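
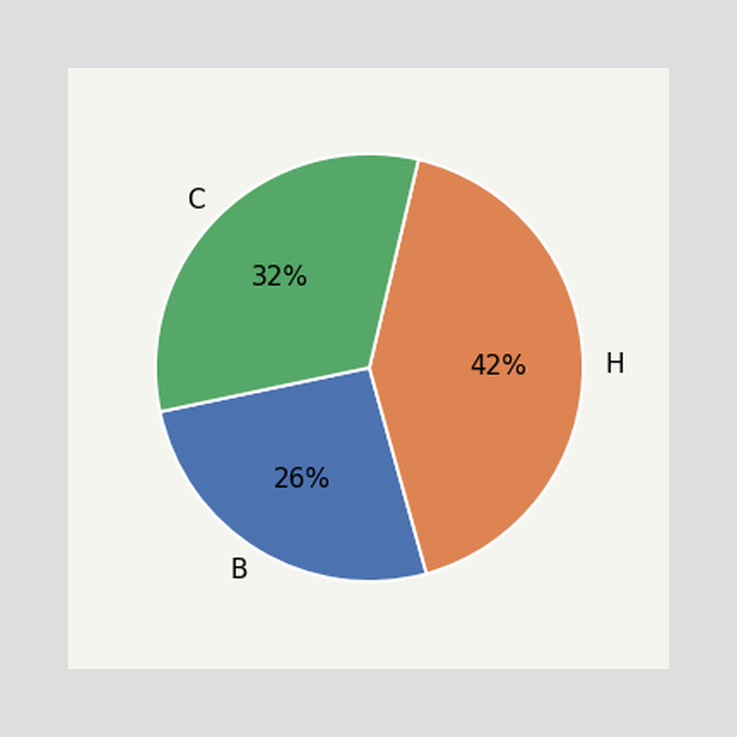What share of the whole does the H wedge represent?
42%

The H slice takes up 42% of the pie.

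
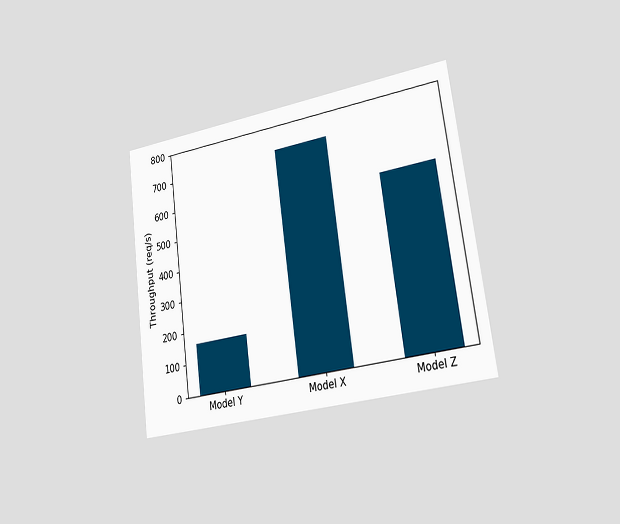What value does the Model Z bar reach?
The chart is tilted about 8° counter-clockwise and viewed slightly from the right. Reading along the chart's y-axis, the Model Z bar reaches 560req/s.

560req/s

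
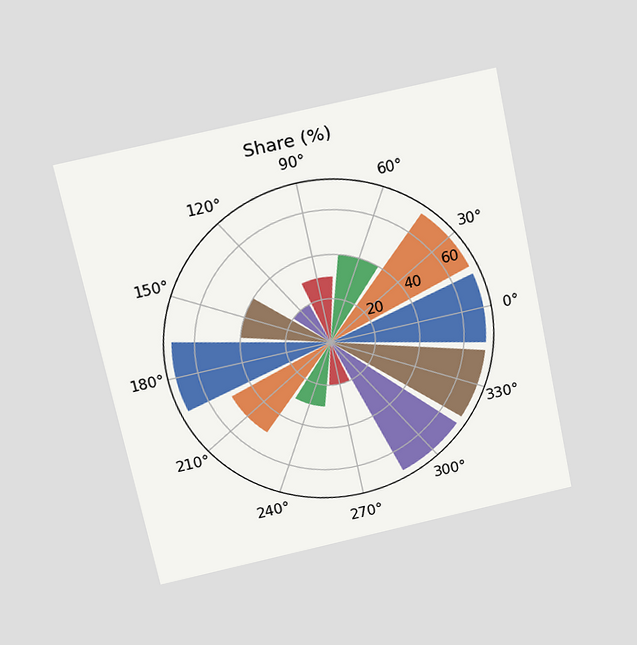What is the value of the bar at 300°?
The chart is tilted about 12° counter-clockwise and viewed slightly from above. The bar at 300° reaches 70% on the radial axis.

70%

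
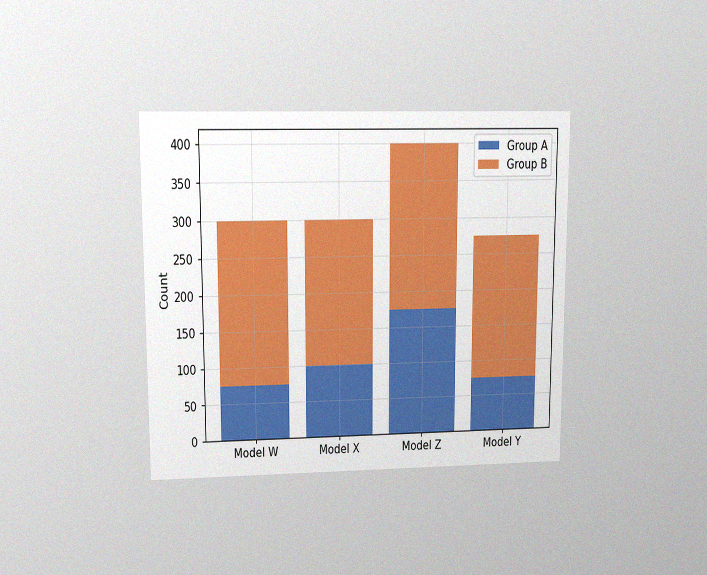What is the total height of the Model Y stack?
The chart is viewed at a slight angle, with some photo noise. The Model Y stack's top reaches 275 on the y-axis.

275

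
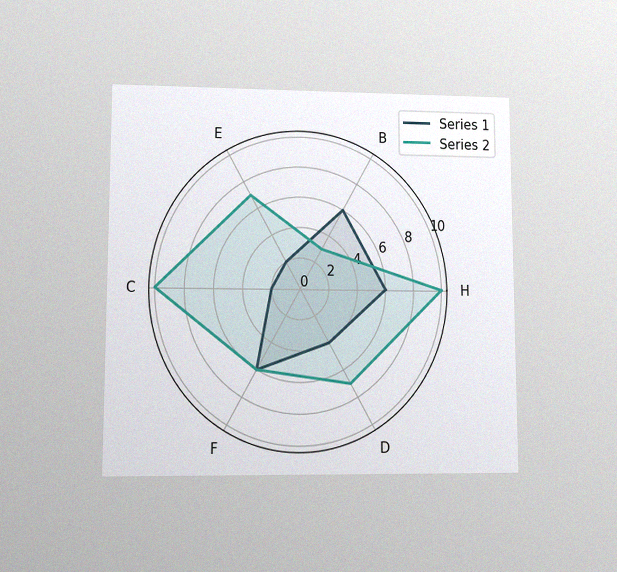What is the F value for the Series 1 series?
6

The chart is viewed at a slight angle, with some photo noise. On the F axis, Series 1 reaches 6.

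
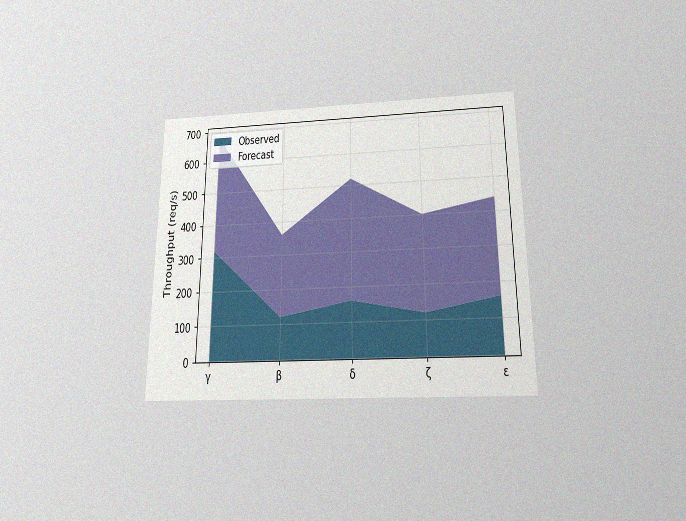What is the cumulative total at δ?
The chart is viewed slightly from below, with some photo noise. The stacked total at δ reaches 520req/s.

520req/s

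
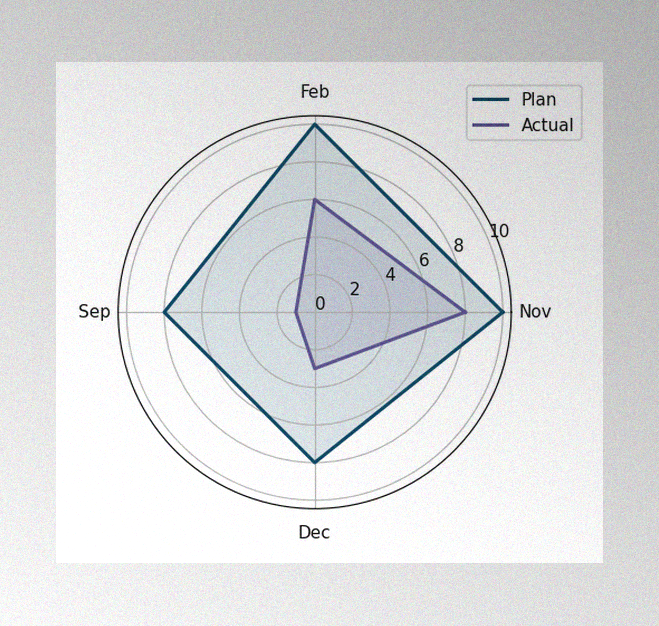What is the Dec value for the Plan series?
8

The image has some photo noise and uneven lighting. On the Dec axis, Plan reaches 8.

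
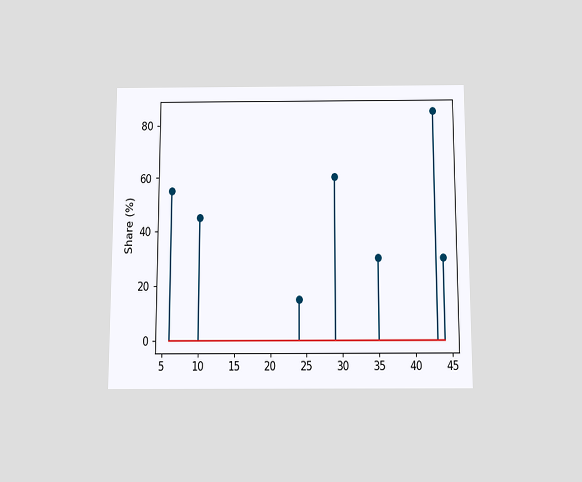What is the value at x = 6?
55%

The chart is viewed slightly from below. The stem at x=6 reaches 55%.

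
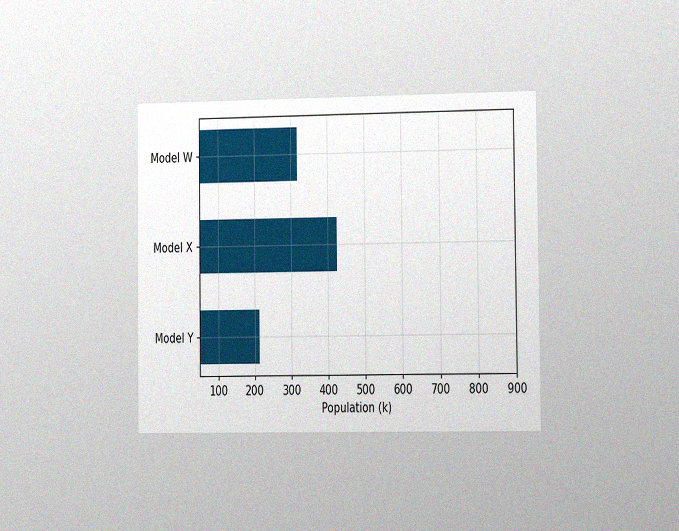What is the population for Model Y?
212k

The chart is viewed slightly from the right, with some photo noise. Reading along the chart's x-axis, the Model Y bar reaches 212k.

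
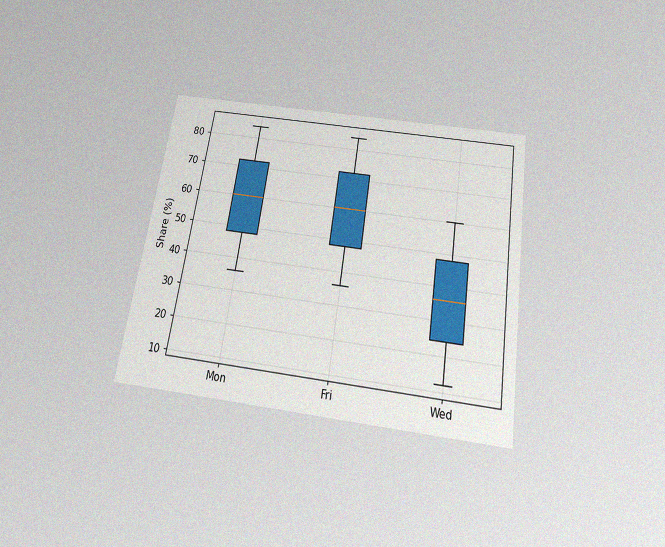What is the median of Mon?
60%

The chart is tilted about 9° clockwise and viewed slightly from below, with some photo noise. The median line in the Mon box sits at 60%.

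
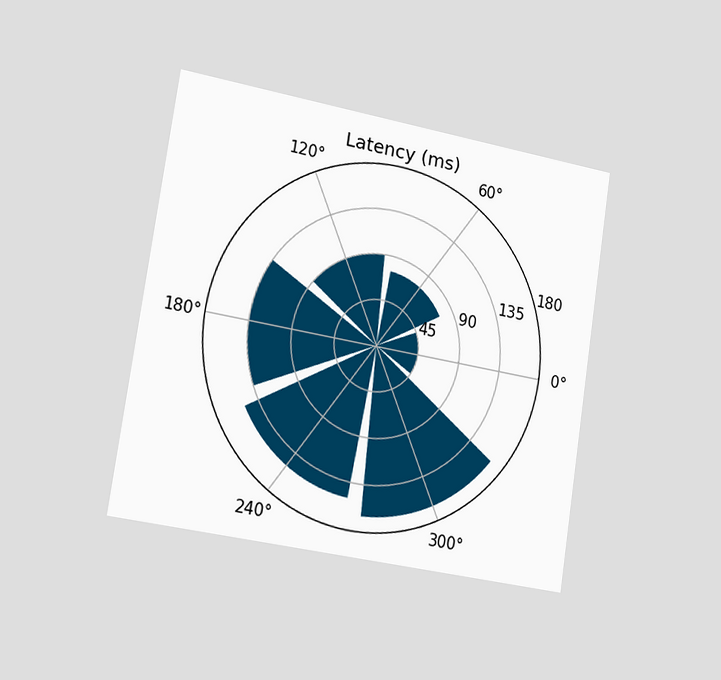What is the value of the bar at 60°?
The chart is tilted about 9° clockwise and viewed slightly from the left. The bar at 60° reaches 75ms on the radial axis.

75ms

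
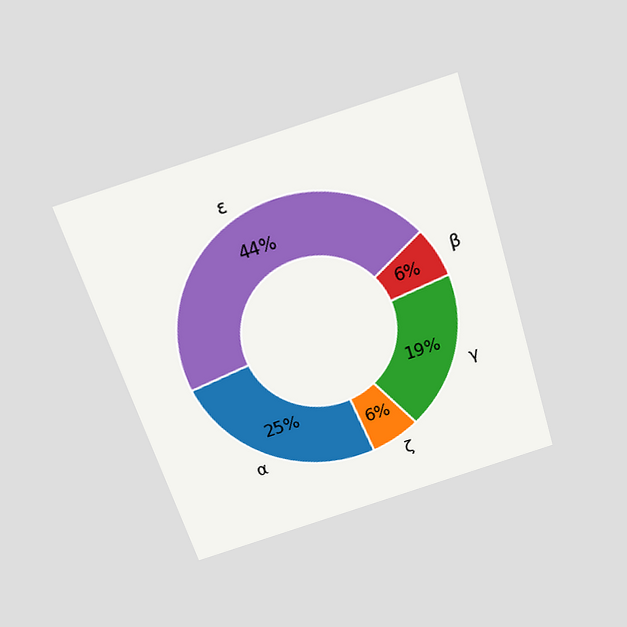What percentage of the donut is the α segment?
The chart is tilted about 18° counter-clockwise and viewed slightly from above. The α segment takes up 25% of the ring.

25%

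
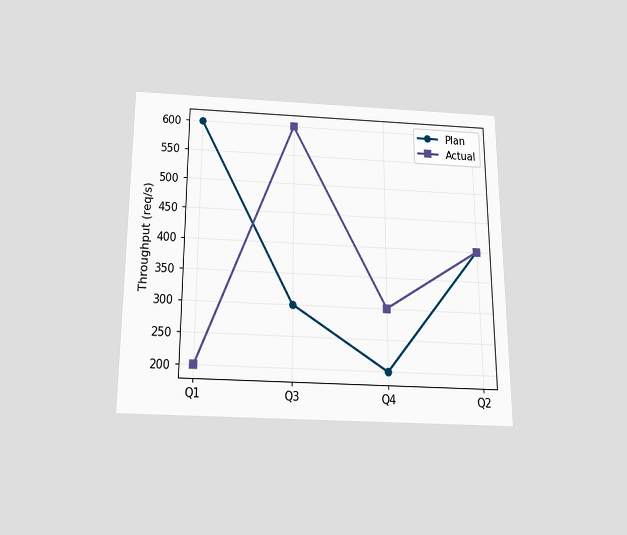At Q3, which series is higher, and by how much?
The chart is viewed slightly from below. At Q3, Actual sits above the other line by 300req/s.

Actual, by 300req/s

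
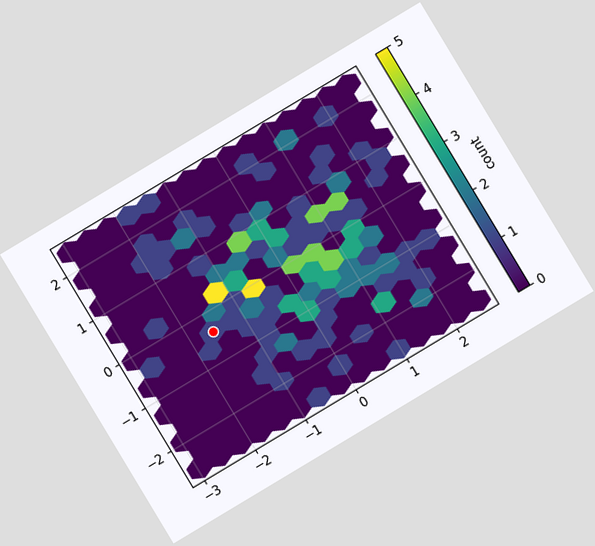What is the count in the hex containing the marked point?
1

The chart is tilted about 31° counter-clockwise. The marked hex reads 1 on the colorbar.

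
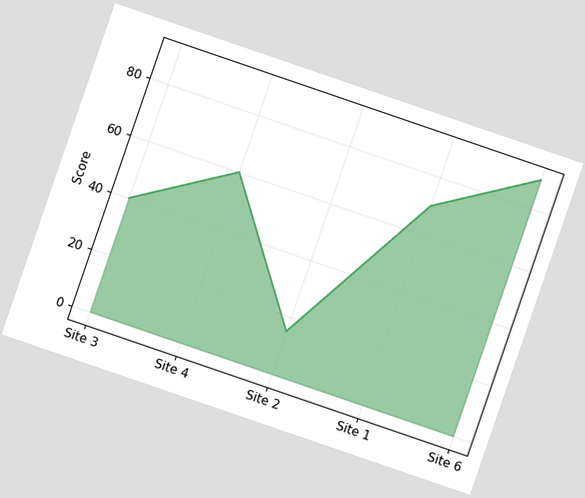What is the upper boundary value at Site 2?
The chart is tilted about 19° clockwise. At Site 2 the upper boundary is at 15.

15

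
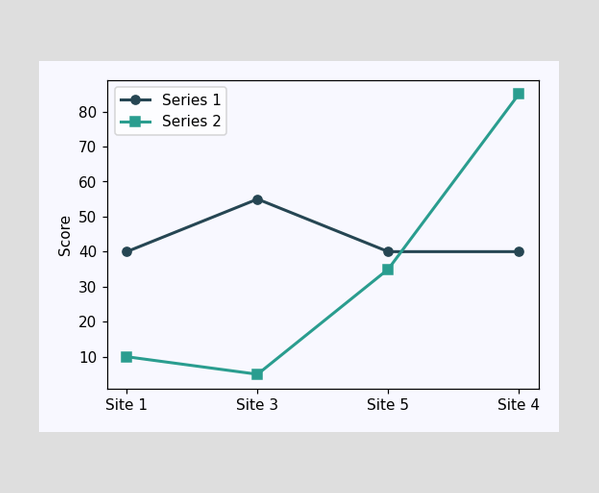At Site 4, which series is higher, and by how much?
At Site 4, Series 2 sits above the other line by 45.

Series 2, by 45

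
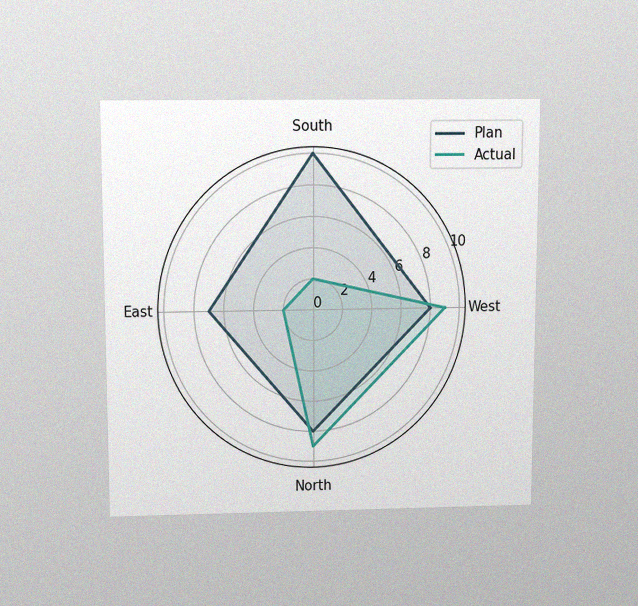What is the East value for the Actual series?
The chart is viewed slightly from above, with some photo noise. On the East axis, Actual reaches 2.

2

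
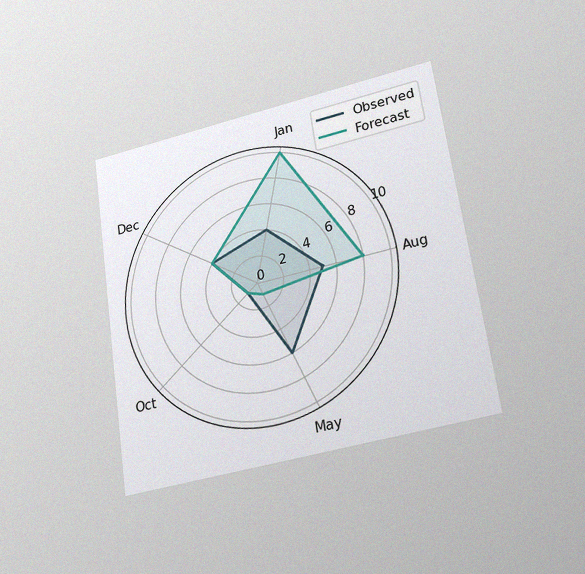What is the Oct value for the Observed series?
1

The chart is tilted about 8° counter-clockwise and viewed at a slight angle, with some photo noise. On the Oct axis, Observed reaches 1.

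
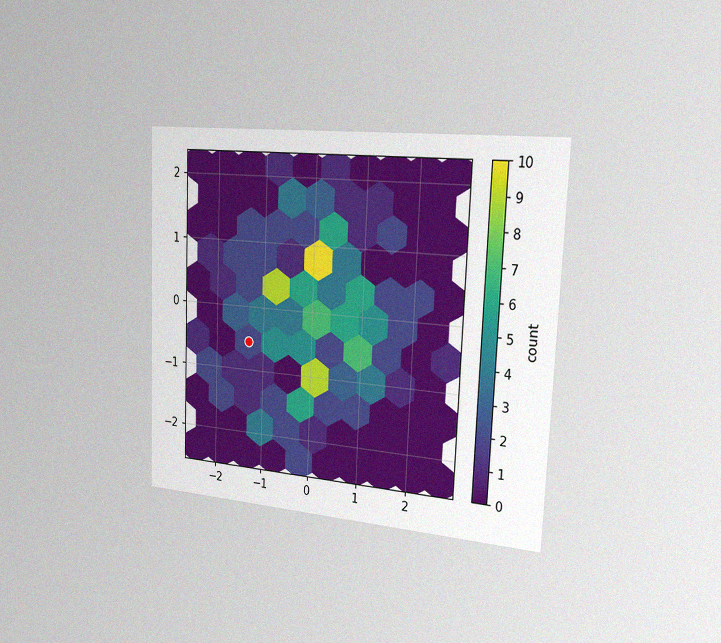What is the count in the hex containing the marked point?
2

The chart is tilted about 2° clockwise and viewed slightly from the right, with some photo noise. The marked hex reads 2 on the colorbar.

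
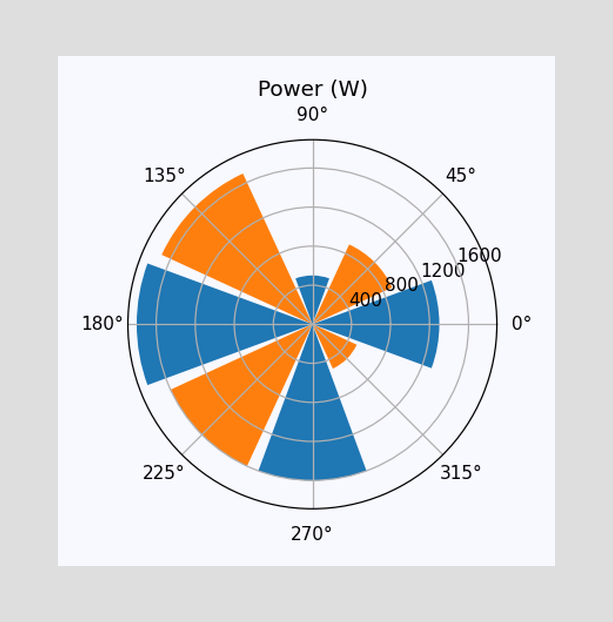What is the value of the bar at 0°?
1300W

The bar at 0° reaches 1300W on the radial axis.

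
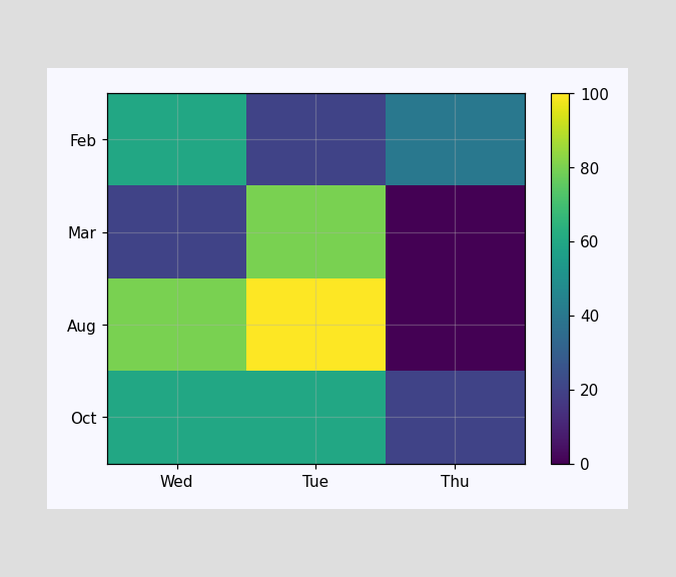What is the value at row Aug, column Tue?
Matching cell (Aug, Tue) against the colorbar gives 100.

100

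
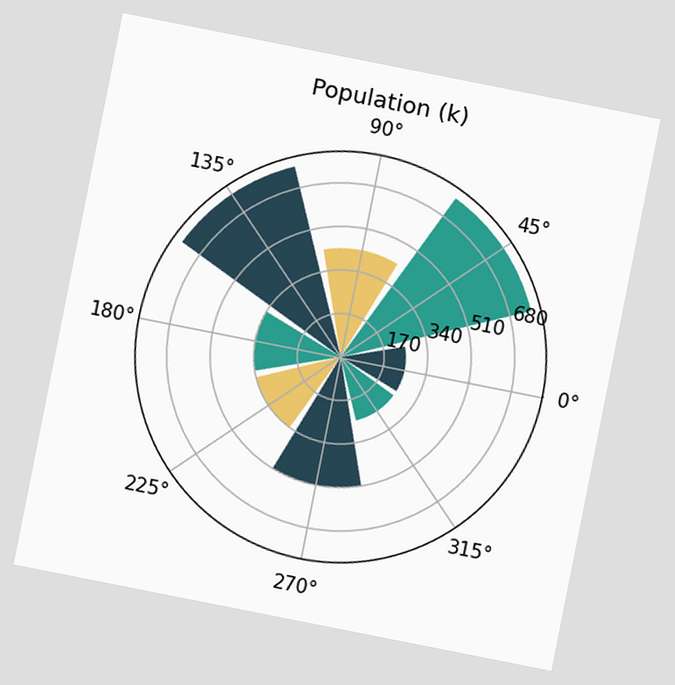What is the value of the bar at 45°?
765k

The chart is tilted about 11° clockwise. The bar at 45° reaches 765k on the radial axis.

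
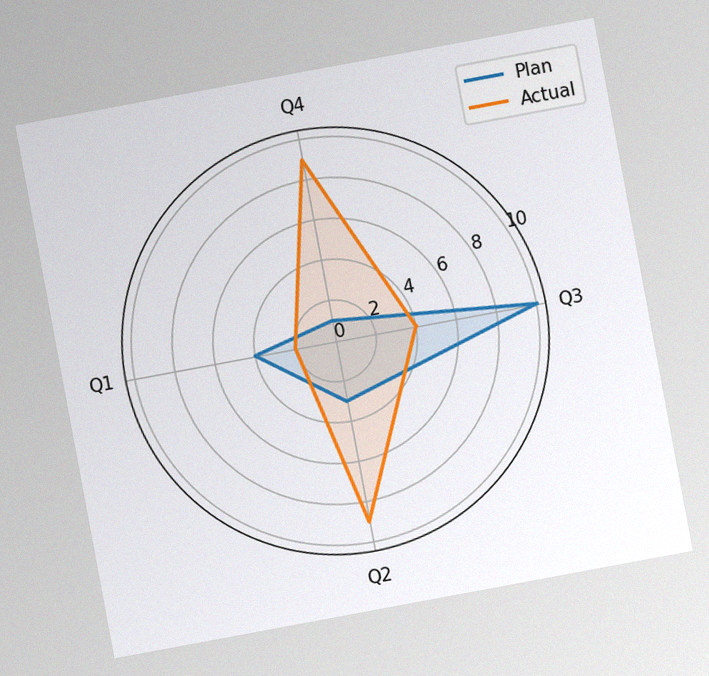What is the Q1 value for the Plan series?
4

The chart is tilted about 11° counter-clockwise, with some photo noise. On the Q1 axis, Plan reaches 4.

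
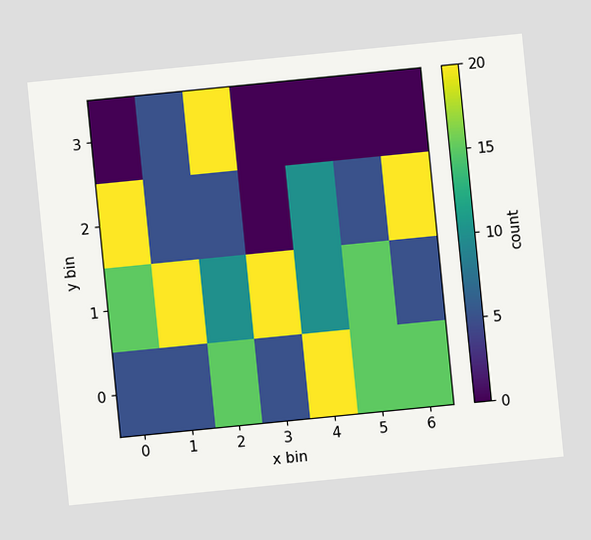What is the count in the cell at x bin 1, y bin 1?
The chart is tilted about 6° counter-clockwise. Matching the cell (1, 1) against the colorbar gives 20.

20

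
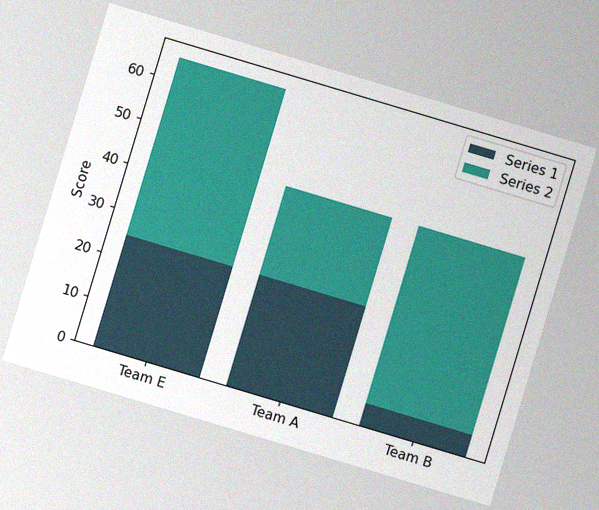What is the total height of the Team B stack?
The chart is tilted about 17° clockwise, with some photo noise. The Team B stack's top reaches 45 on the y-axis.

45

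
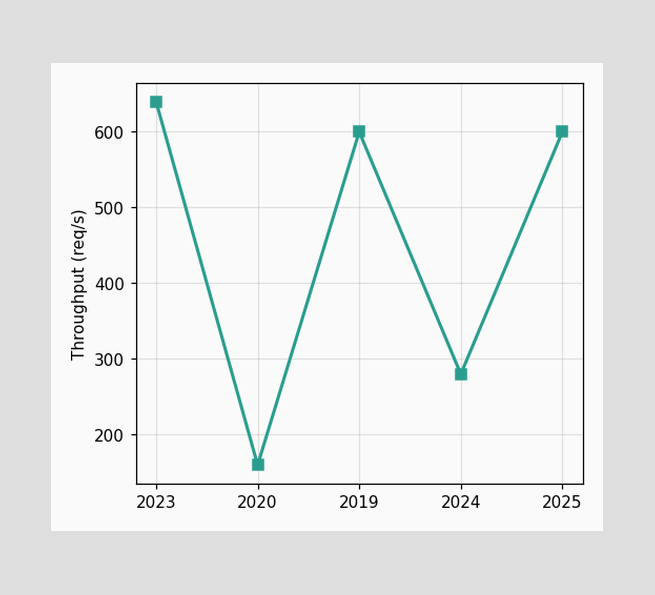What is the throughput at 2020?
160req/s

At 2020, the line is at 160req/s.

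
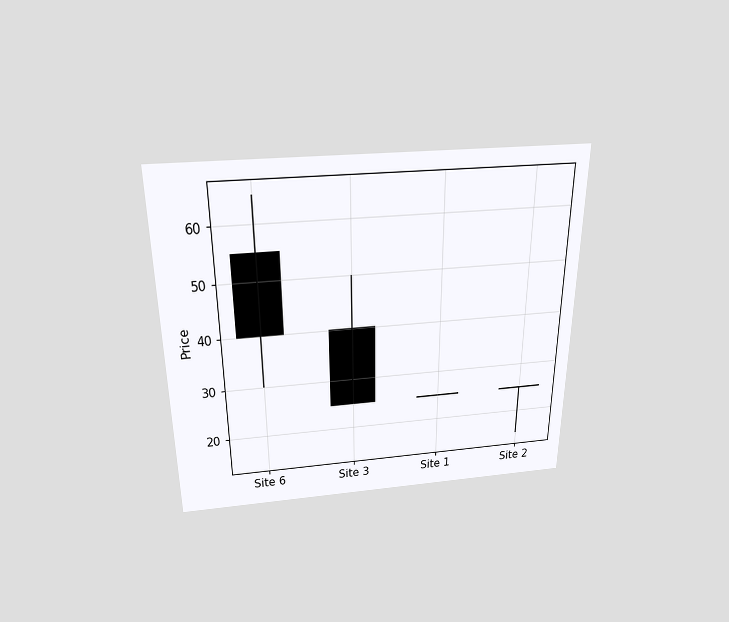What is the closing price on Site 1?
The chart is viewed slightly from above. The Site 1 candle closes at 25.

25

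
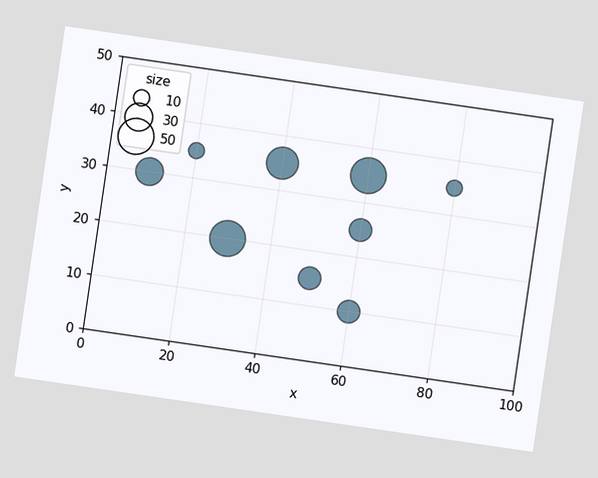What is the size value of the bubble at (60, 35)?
50

The chart is tilted about 8° clockwise. Matching the bubble at (60, 35) against the size legend gives 50.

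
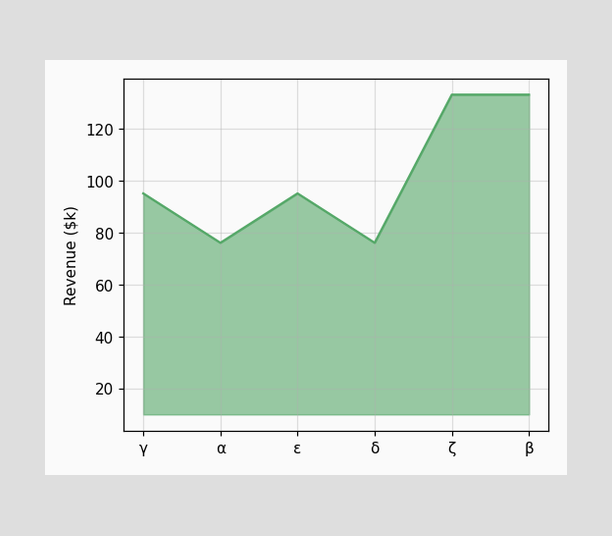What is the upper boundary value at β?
At β the upper boundary is at $133k.

$133k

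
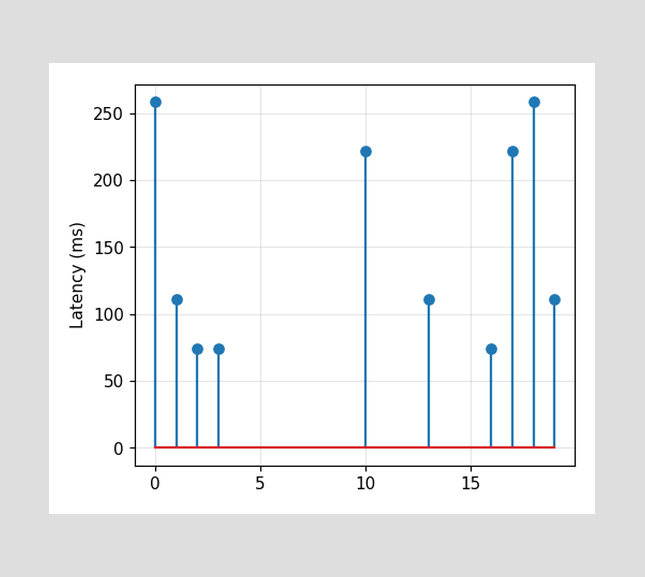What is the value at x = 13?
111ms

The stem at x=13 reaches 111ms.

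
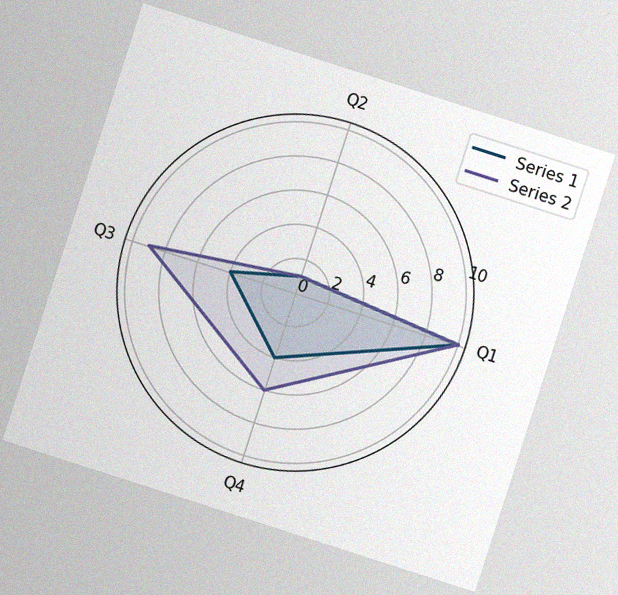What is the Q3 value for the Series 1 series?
The chart is tilted about 18° clockwise, with some photo noise. On the Q3 axis, Series 1 reaches 4.

4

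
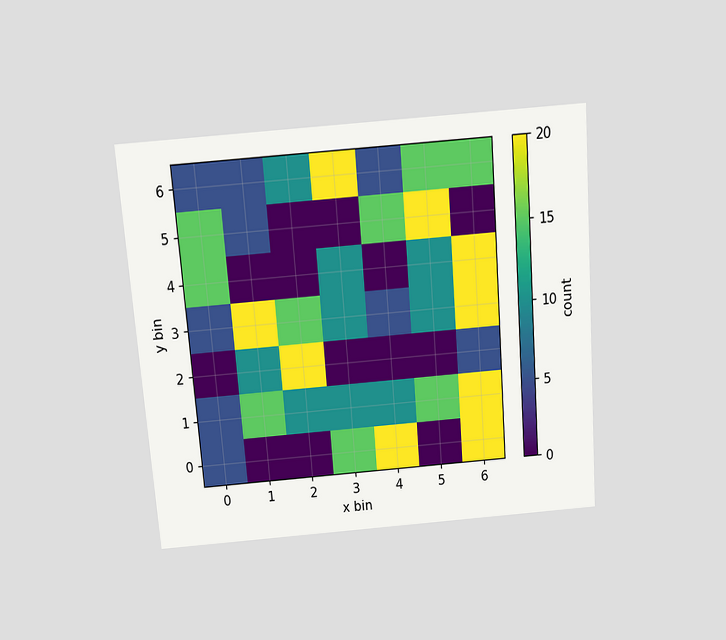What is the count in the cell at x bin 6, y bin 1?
20

The chart is tilted about 4° counter-clockwise and viewed slightly from above. Matching the cell (6, 1) against the colorbar gives 20.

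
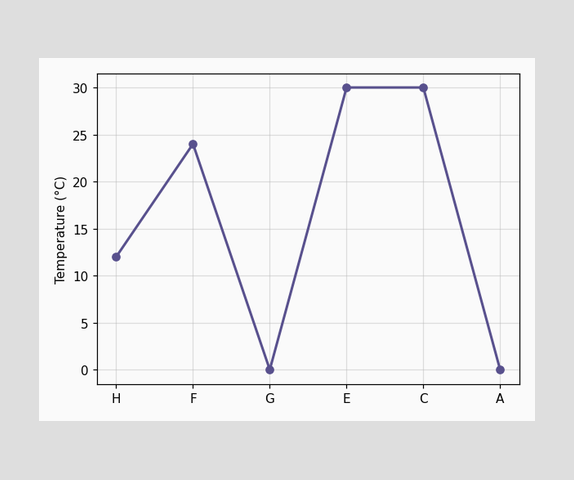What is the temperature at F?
At F, the line is at 24°C.

24°C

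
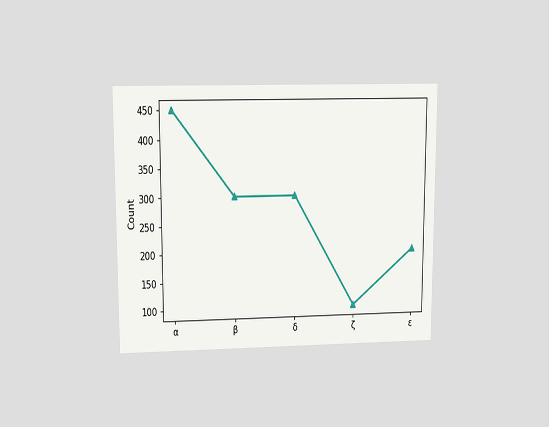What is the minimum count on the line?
The chart is viewed slightly from above. The lowest point is at ζ, and reading across to the y-axis gives 100.

100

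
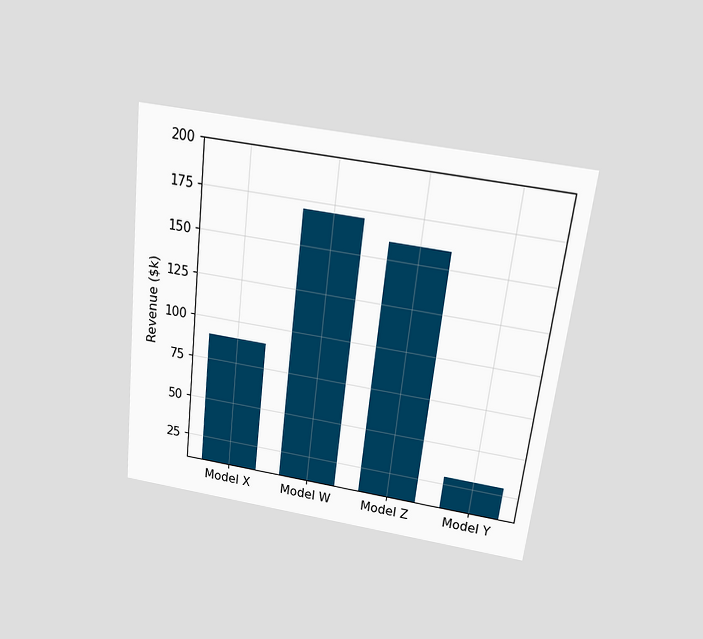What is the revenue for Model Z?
$160k

The chart is tilted about 7° clockwise and viewed slightly from above. Reading along the chart's y-axis, the Model Z bar reaches $160k.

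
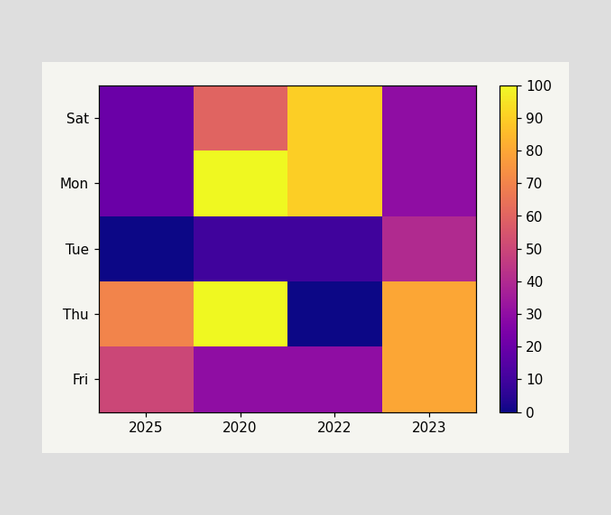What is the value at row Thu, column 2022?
Matching cell (Thu, 2022) against the colorbar gives 0.

0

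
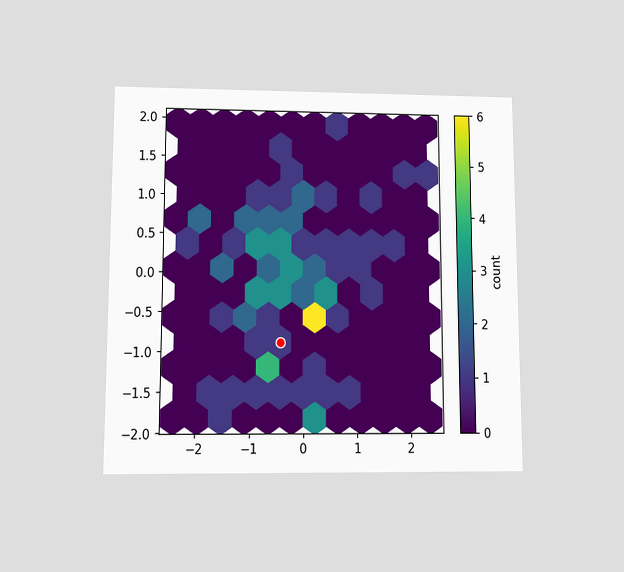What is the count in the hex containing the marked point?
The chart is viewed at a slight angle. The marked hex reads 1 on the colorbar.

1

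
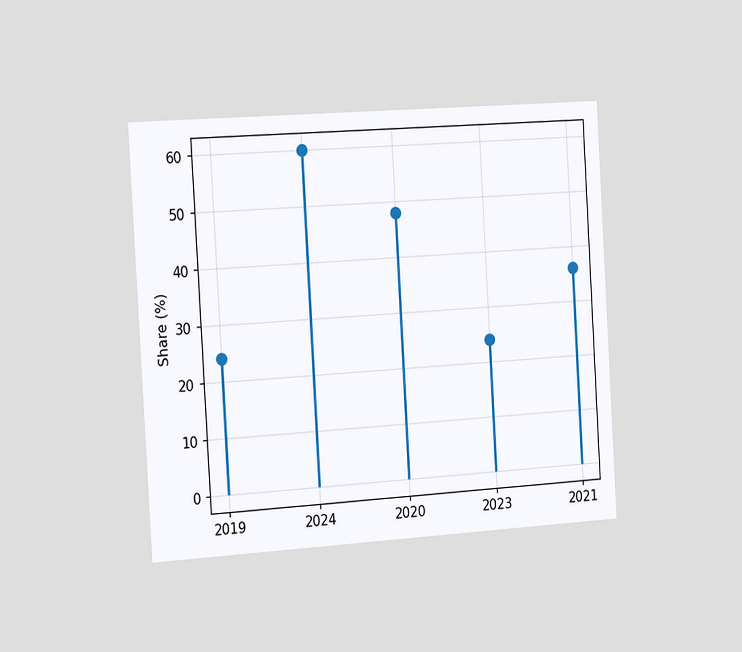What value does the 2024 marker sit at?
The chart is tilted about 3° counter-clockwise and viewed slightly from the left. The 2024 marker sits at 60%.

60%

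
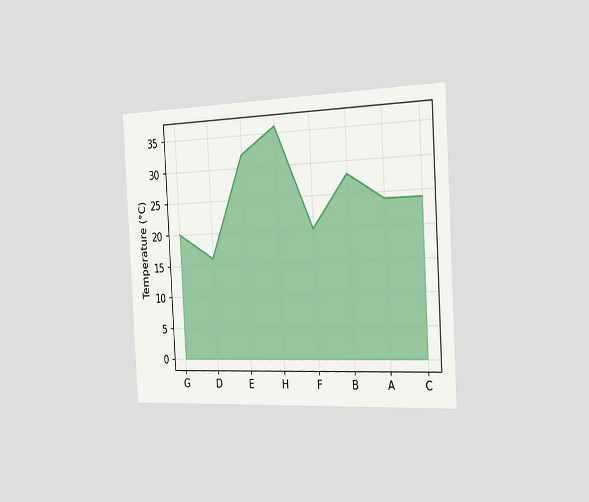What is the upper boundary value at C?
The chart is tilted about 3° counter-clockwise and viewed slightly from the right. At C the upper boundary is at 24°C.

24°C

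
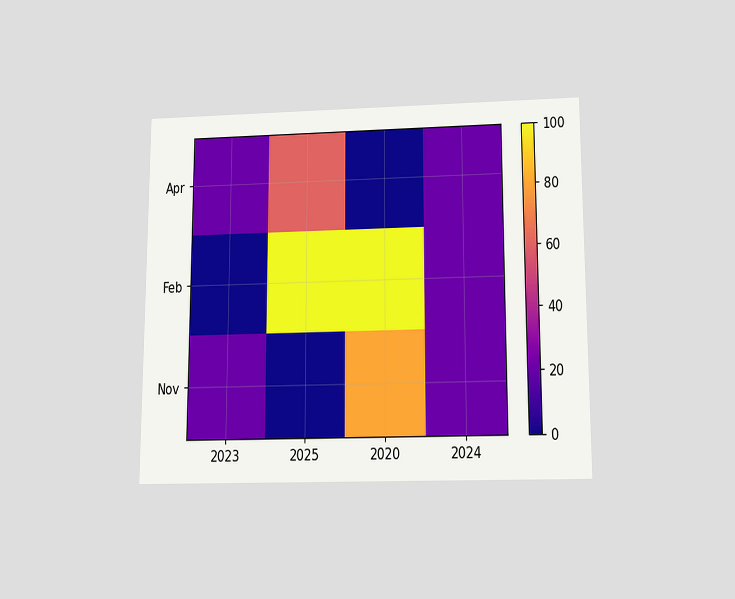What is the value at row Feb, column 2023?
The chart is viewed slightly from below. Matching cell (Feb, 2023) against the colorbar gives 0.

0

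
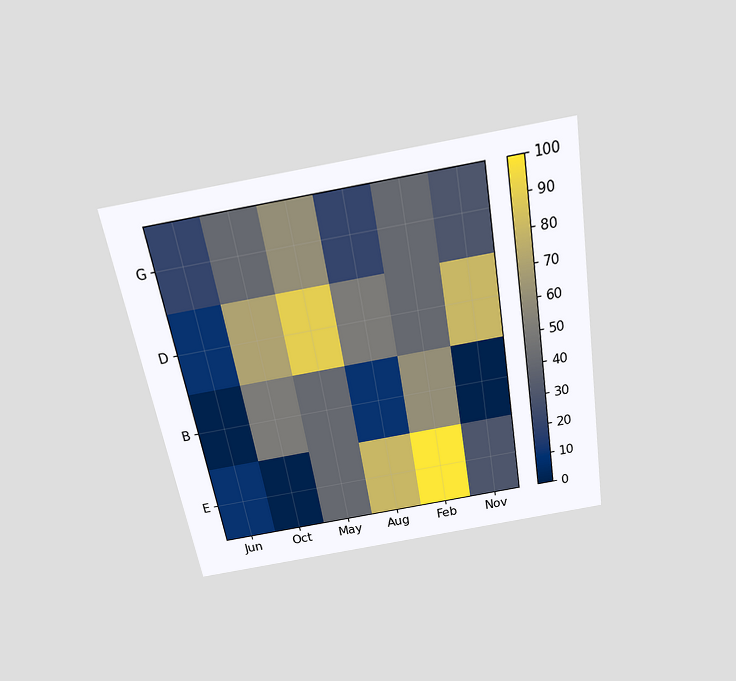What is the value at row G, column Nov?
The chart is tilted about 10° counter-clockwise and viewed slightly from above. Matching cell (G, Nov) against the colorbar gives 30.

30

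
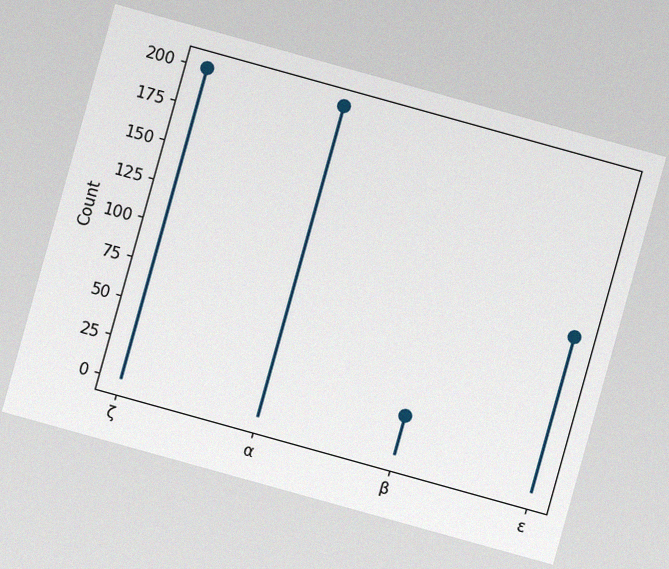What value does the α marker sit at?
200

The chart is tilted about 16° clockwise, with some photo noise. The α marker sits at 200.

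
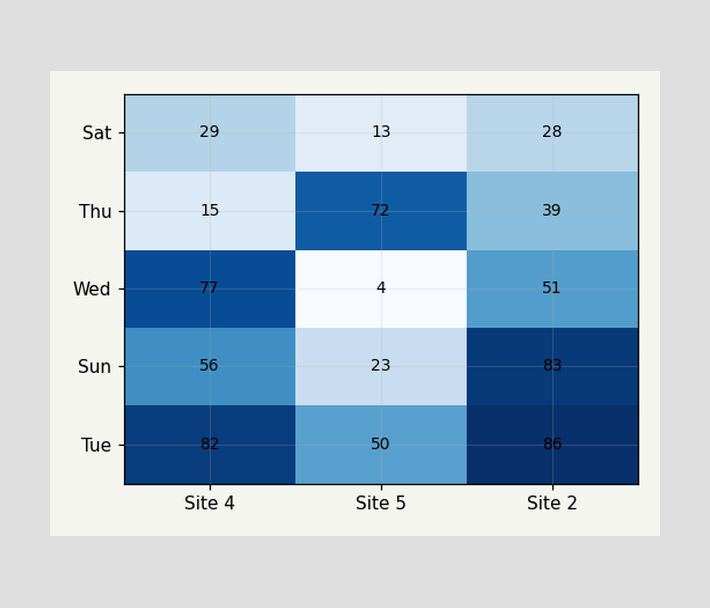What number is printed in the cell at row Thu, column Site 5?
72

The (Thu, Site 5) cell reads 72.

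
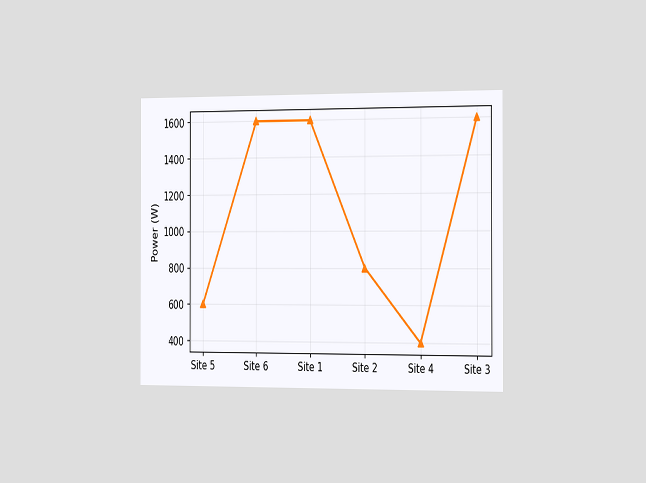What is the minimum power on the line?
The chart is viewed slightly from the right. The lowest point is at Site 4, and reading across to the y-axis gives 400W.

400W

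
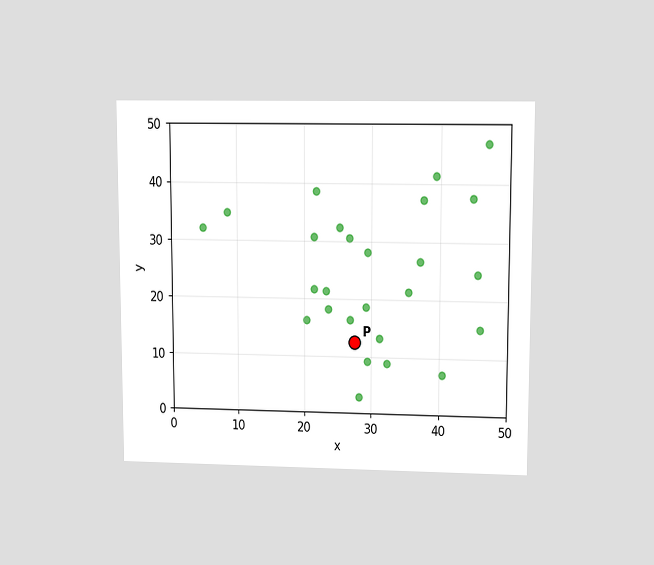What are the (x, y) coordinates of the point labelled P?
The chart is viewed at a slight angle. Following the gridlines from P to each axis, P sits at (27.5, 12.5).

(27.5, 12.5)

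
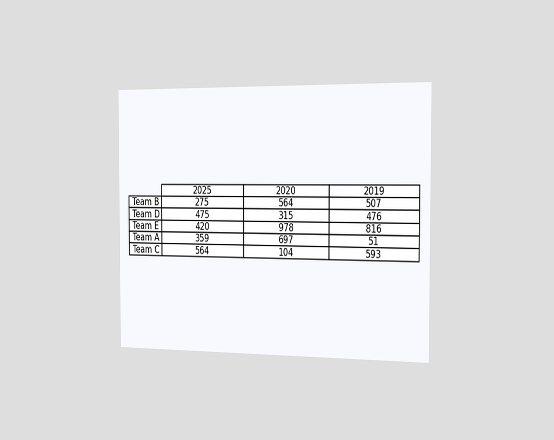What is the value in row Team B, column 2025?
The chart is viewed slightly from the right. The (Team B, 2025) cell reads 275.

275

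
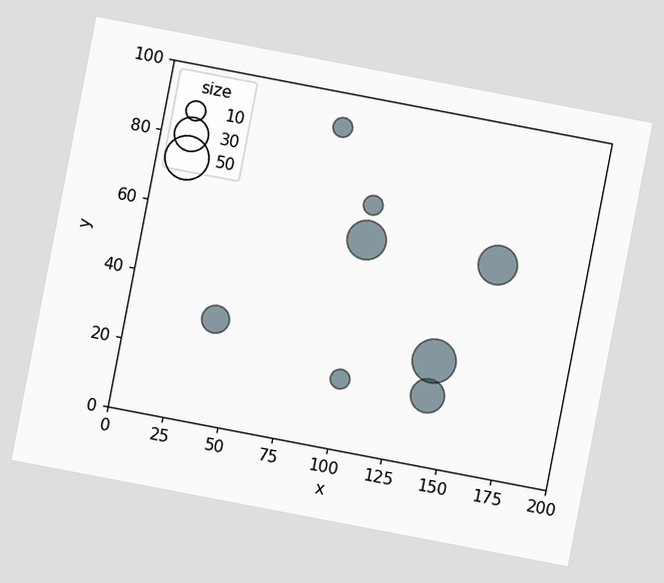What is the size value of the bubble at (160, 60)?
40

The chart is tilted about 11° clockwise. Matching the bubble at (160, 60) against the size legend gives 40.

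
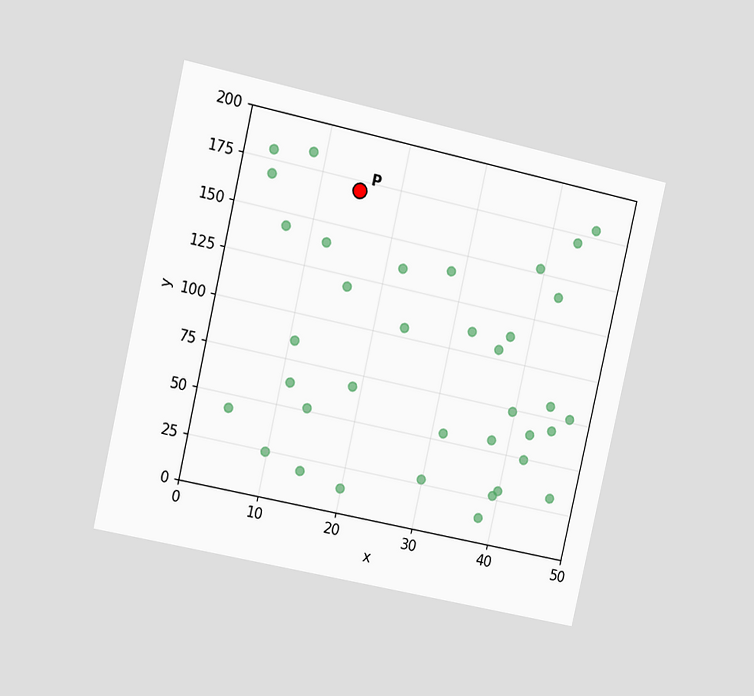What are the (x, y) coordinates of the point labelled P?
The chart is tilted about 13° clockwise and viewed slightly from the left. Following the gridlines from P to each axis, P sits at (15, 170).

(15, 170)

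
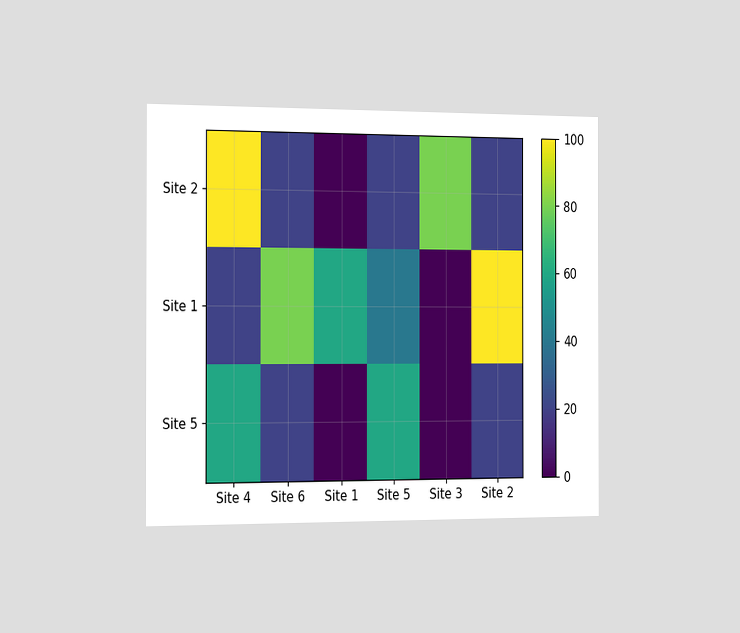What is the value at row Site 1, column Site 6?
The chart is viewed slightly from the left. Matching cell (Site 1, Site 6) against the colorbar gives 80.

80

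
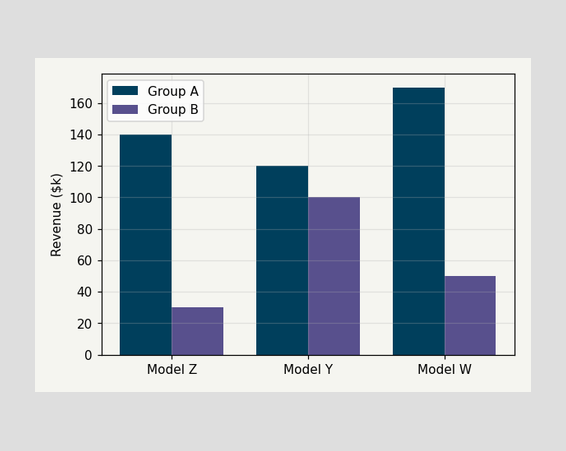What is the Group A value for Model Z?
$140k

The Group A bar at Model Z reaches $140k on the y-axis.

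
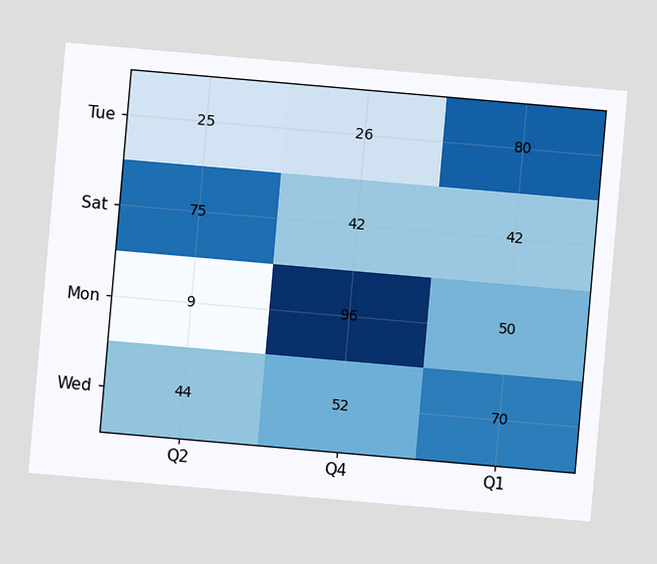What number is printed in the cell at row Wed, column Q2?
The chart is tilted about 5° clockwise. The (Wed, Q2) cell reads 44.

44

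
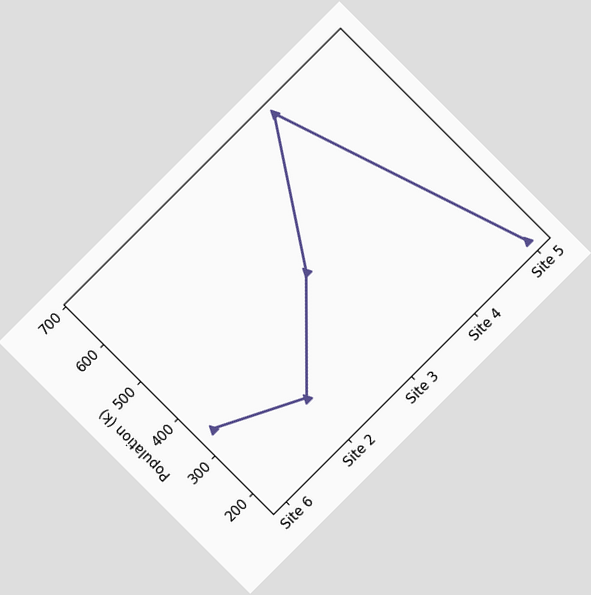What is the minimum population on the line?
170k

The chart is tilted about 45° counter-clockwise. The lowest point is at Site 5, and reading across to the y-axis gives 170k.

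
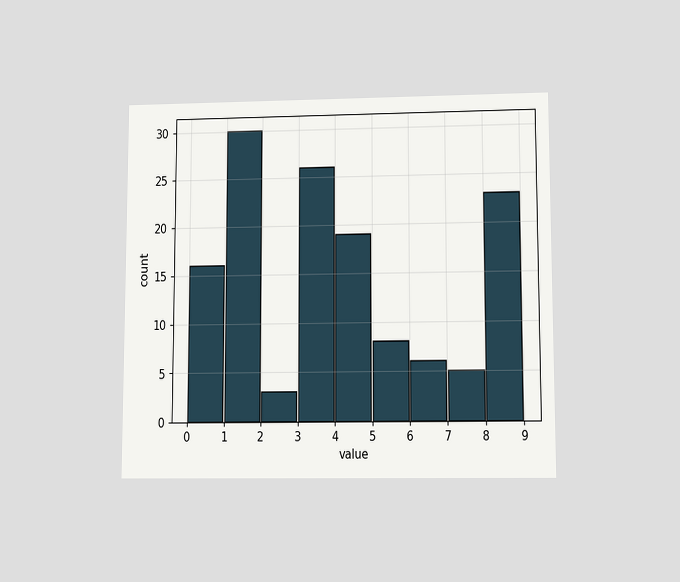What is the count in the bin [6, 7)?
6

The chart is viewed at a slight angle. The [6, 7) bin has height 6.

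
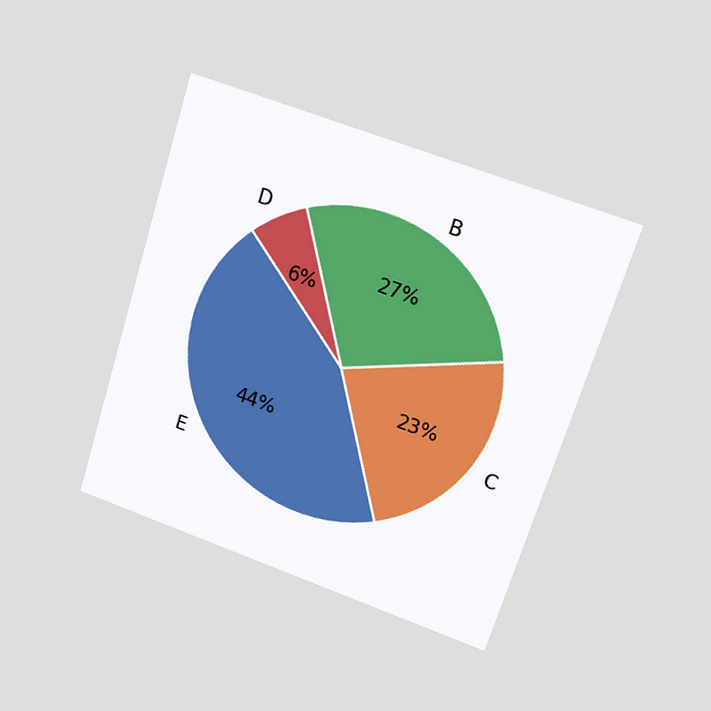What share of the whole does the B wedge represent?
The chart is tilted about 17° clockwise and viewed at a slight angle. The B slice takes up 27% of the pie.

27%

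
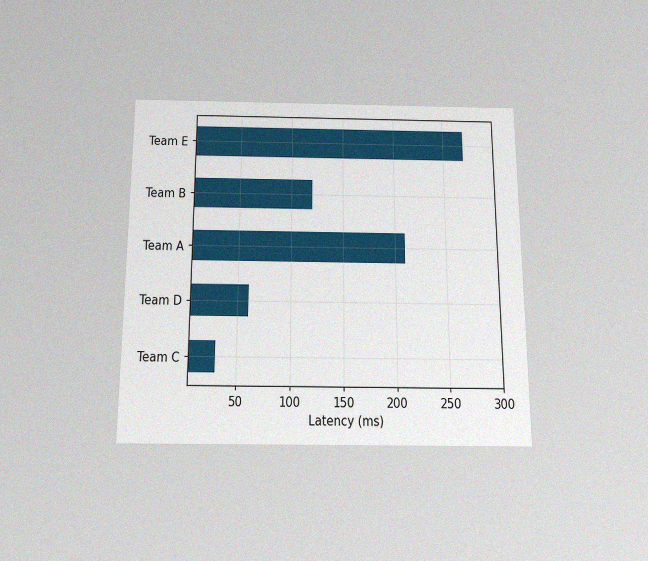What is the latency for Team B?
The chart is viewed slightly from below, with some photo noise. Reading along the chart's x-axis, the Team B bar reaches 120ms.

120ms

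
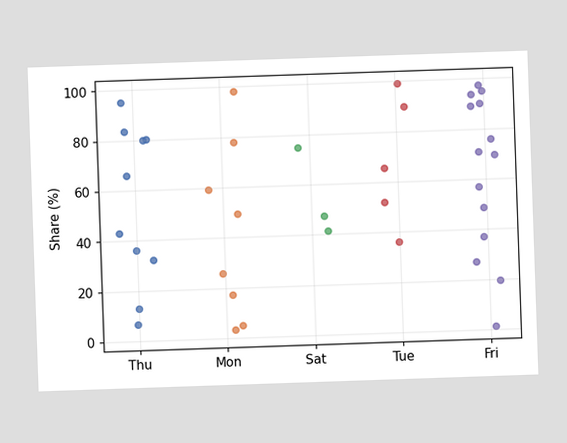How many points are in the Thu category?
Counting the markers in the Thu column gives 10.

10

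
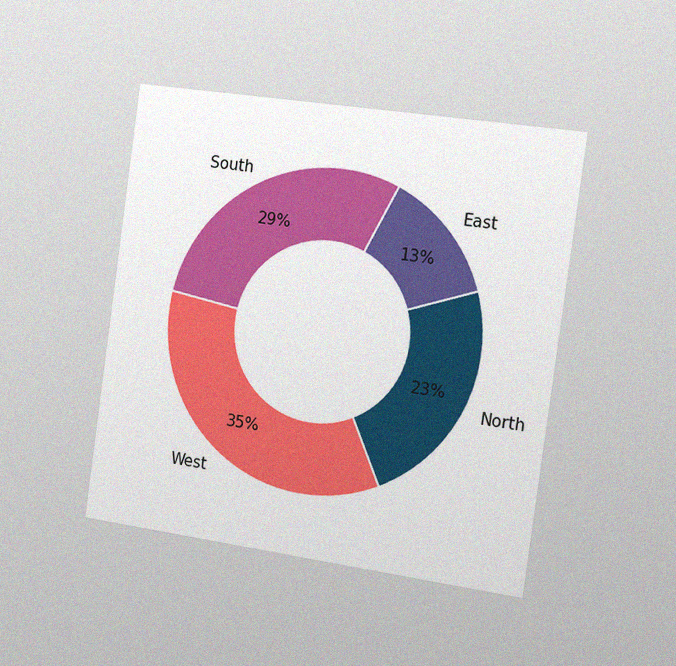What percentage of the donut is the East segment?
The chart is tilted about 8° clockwise and viewed slightly from the right, with some photo noise. The East segment takes up 13% of the ring.

13%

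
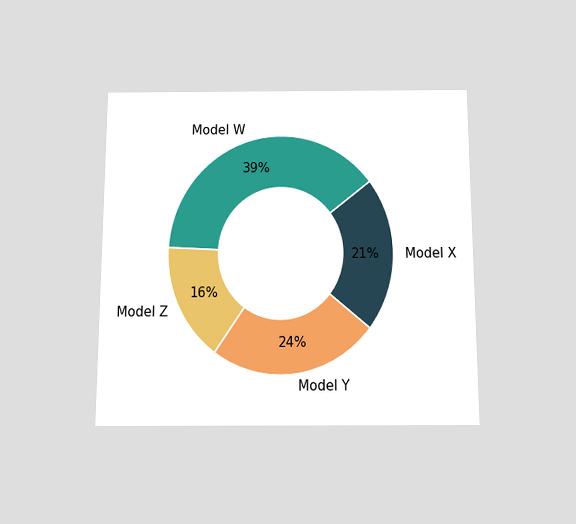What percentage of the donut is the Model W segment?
The chart is viewed slightly from below. The Model W segment takes up 39% of the ring.

39%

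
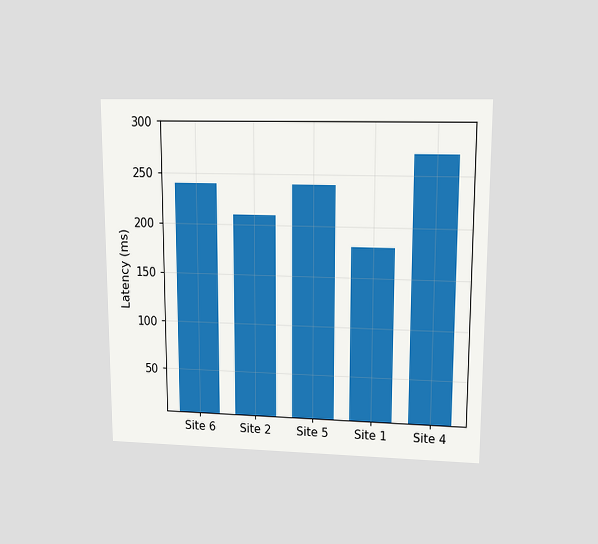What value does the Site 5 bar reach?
The chart is viewed at a slight angle. Reading along the chart's y-axis, the Site 5 bar reaches 240ms.

240ms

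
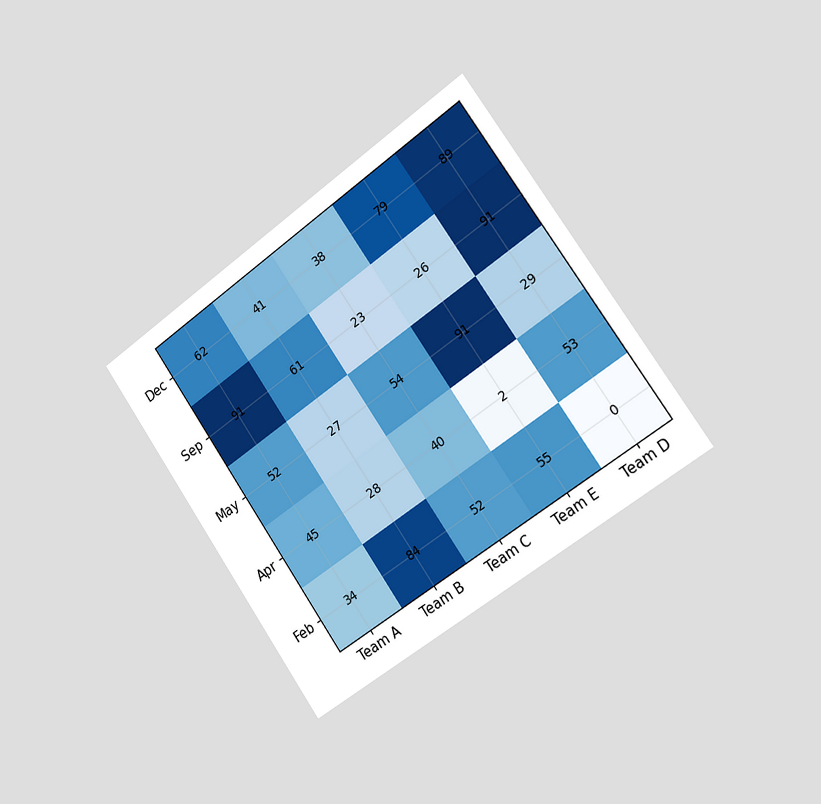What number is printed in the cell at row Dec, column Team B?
41

The chart is tilted about 35° counter-clockwise and viewed slightly from the right. The (Dec, Team B) cell reads 41.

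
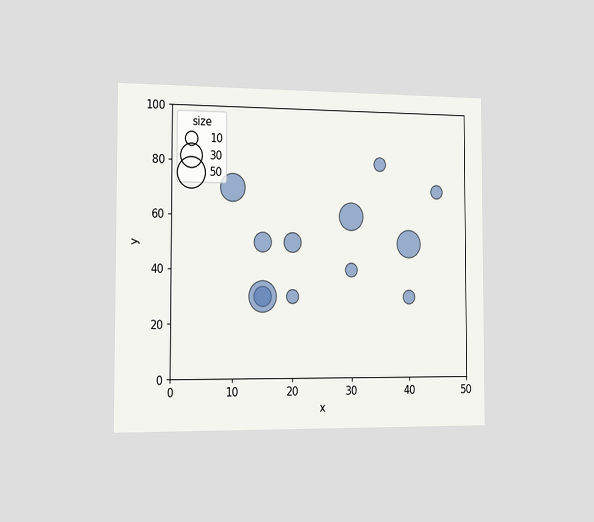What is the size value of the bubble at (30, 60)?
40

The chart is viewed slightly from the left. Matching the bubble at (30, 60) against the size legend gives 40.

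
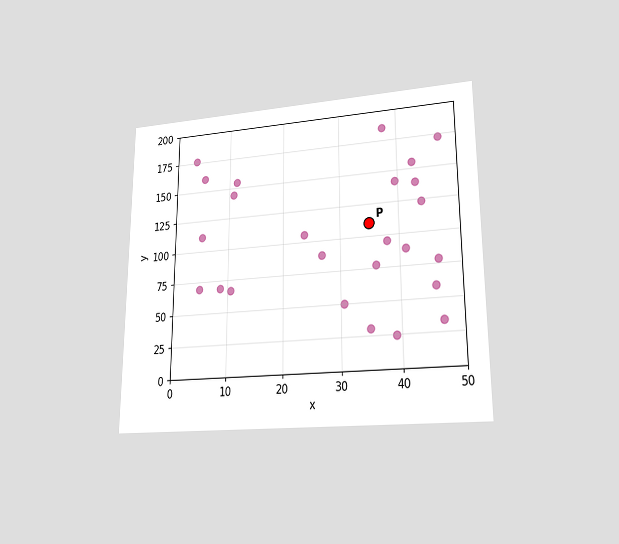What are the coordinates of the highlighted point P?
(35, 110)

The chart is viewed at a slight angle. Following the gridlines from P to each axis, P sits at (35, 110).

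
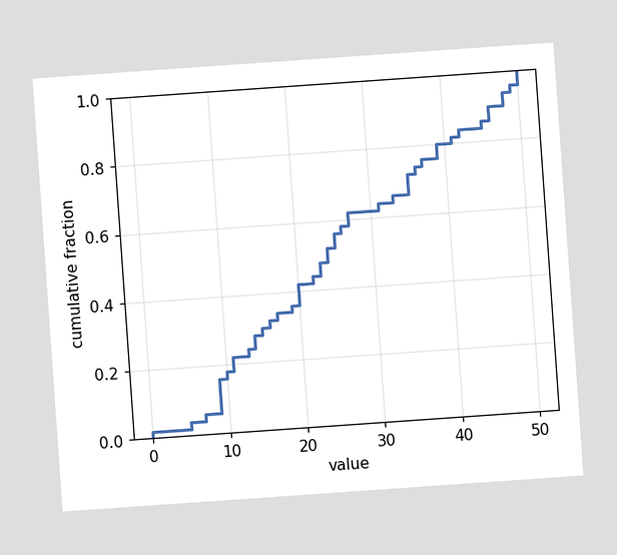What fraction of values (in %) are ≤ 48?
94%

The chart is tilted about 4° counter-clockwise. At x=48 the ECDF step is at 94%.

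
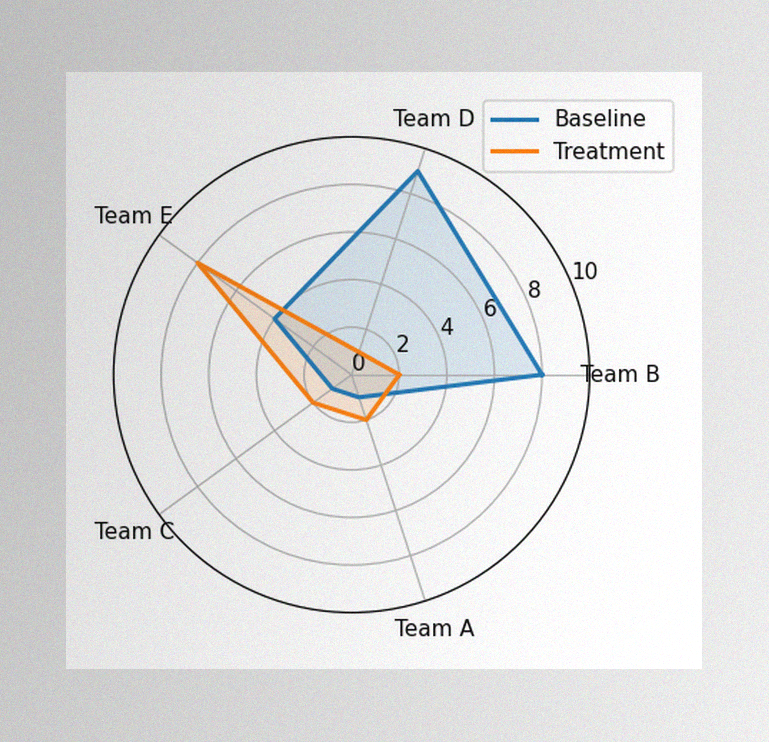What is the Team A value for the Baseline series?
The image has some photo noise and uneven lighting. On the Team A axis, Baseline reaches 1.

1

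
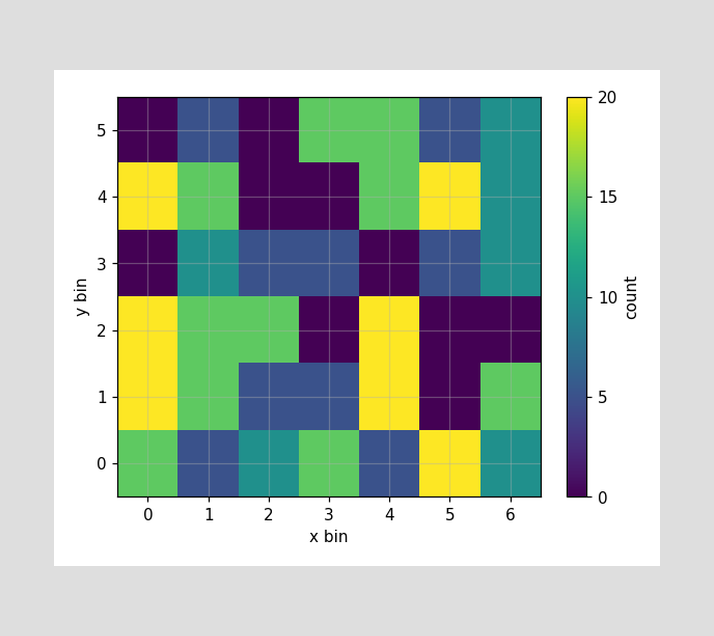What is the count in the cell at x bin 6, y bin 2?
Matching the cell (6, 2) against the colorbar gives 0.

0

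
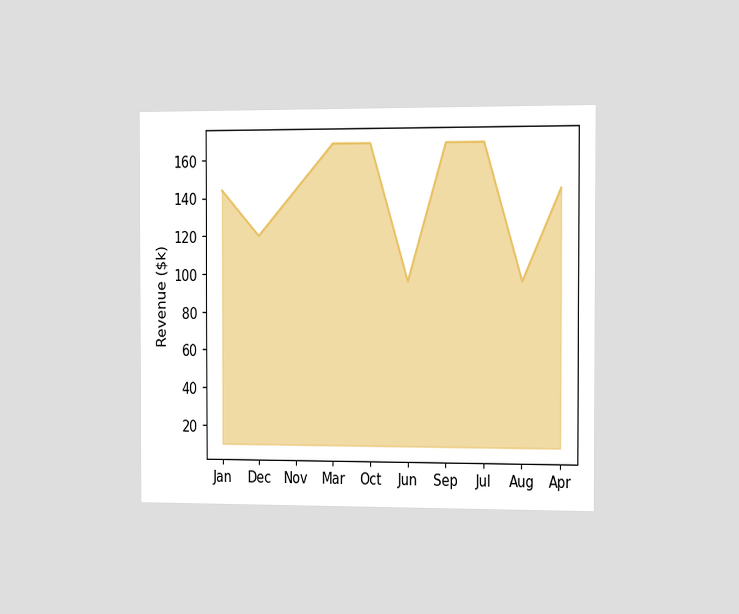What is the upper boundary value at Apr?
The chart is viewed slightly from the right. At Apr the upper boundary is at $144k.

$144k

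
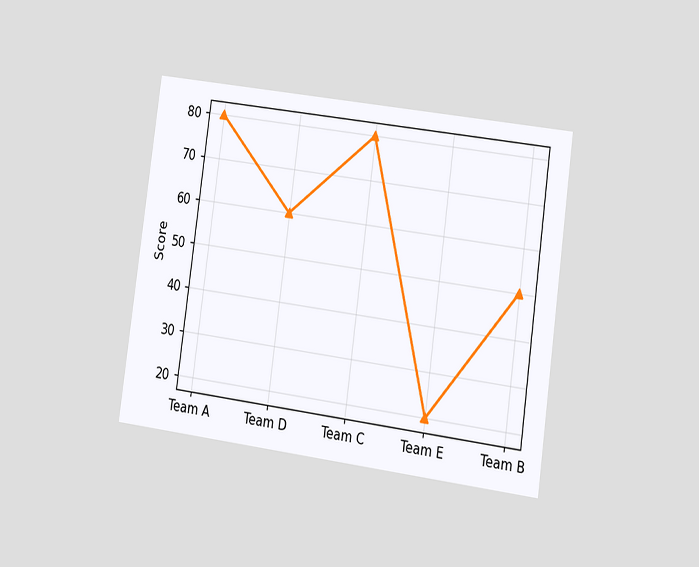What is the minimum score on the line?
20

The chart is tilted about 8° clockwise and viewed at a slight angle. The lowest point is at Team E, and reading across to the y-axis gives 20.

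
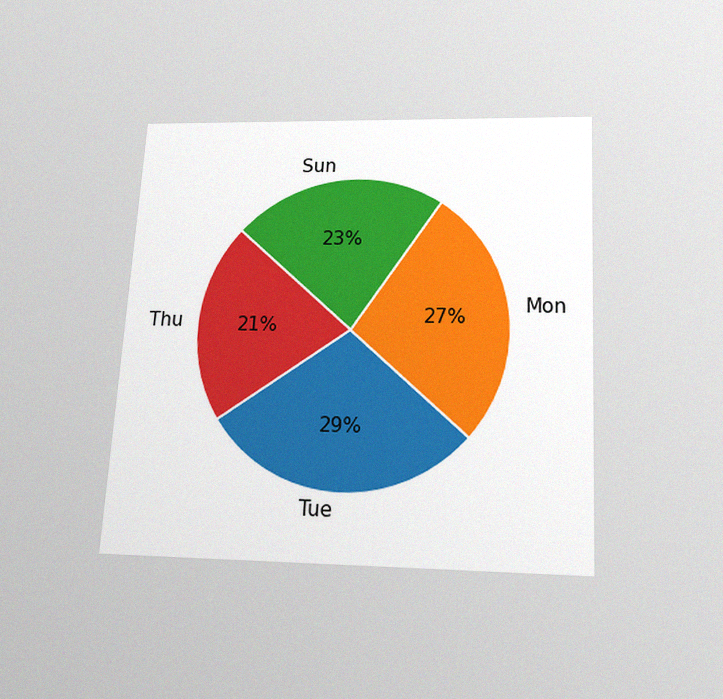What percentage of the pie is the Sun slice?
The chart is tilted about 3° clockwise and viewed slightly from below, with some photo noise. The Sun slice takes up 23% of the pie.

23%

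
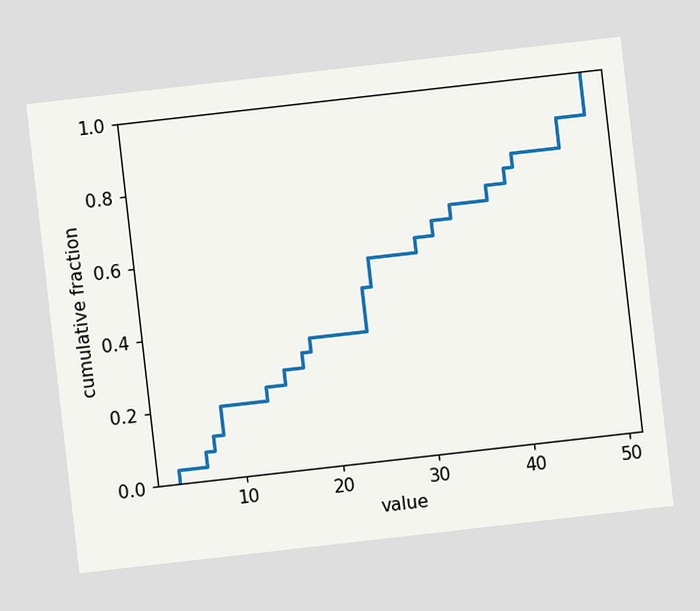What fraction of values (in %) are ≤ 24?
The chart is tilted about 6° counter-clockwise. At x=24 the ECDF step is at 48%.

48%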